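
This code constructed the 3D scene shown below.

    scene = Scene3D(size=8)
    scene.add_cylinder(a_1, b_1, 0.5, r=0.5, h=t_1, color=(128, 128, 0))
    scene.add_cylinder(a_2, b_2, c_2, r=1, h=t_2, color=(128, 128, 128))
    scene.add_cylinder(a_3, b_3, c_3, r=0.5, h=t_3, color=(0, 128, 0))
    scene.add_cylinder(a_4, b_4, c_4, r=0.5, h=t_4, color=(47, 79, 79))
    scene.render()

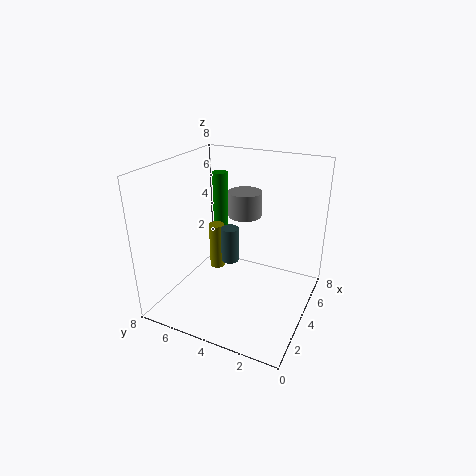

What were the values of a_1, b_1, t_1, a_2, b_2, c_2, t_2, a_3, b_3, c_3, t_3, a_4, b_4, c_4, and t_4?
a_1 = 6; b_1 = 6.5; t_1 = 3; a_2 = 6; b_2 = 4.5; c_2 = 4.5; t_2 = 1.5; a_3 = 7.5; b_3 = 7; c_3 = 2.5; t_3 = 4; a_4 = 4; b_4 = 4.5; c_4 = 2.5; t_4 = 2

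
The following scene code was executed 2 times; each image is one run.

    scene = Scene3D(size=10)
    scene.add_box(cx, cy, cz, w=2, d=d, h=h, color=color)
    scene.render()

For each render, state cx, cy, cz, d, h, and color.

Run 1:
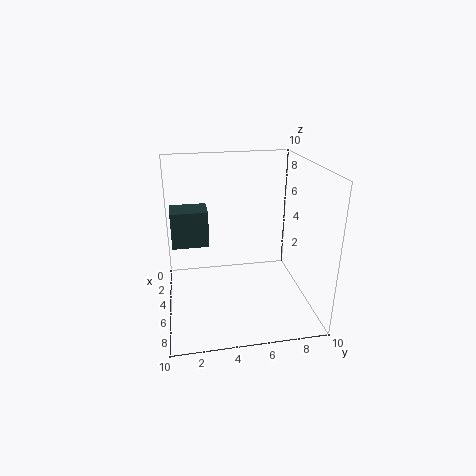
cx = 3
cy = 0.5
cz = 4.5
d = 2.5
h = 2.5
color = 'darkslategray'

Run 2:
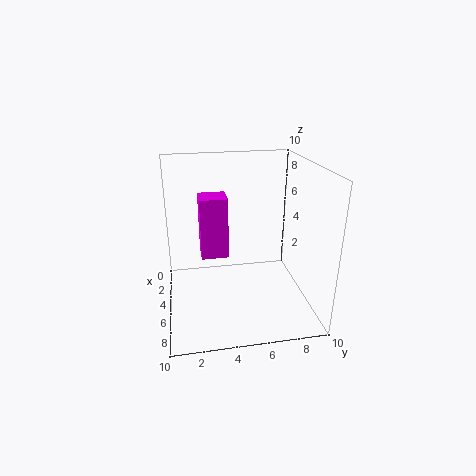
cx = 2
cy = 2.5
cz = 3
d = 2
h = 4.5
color = 'magenta'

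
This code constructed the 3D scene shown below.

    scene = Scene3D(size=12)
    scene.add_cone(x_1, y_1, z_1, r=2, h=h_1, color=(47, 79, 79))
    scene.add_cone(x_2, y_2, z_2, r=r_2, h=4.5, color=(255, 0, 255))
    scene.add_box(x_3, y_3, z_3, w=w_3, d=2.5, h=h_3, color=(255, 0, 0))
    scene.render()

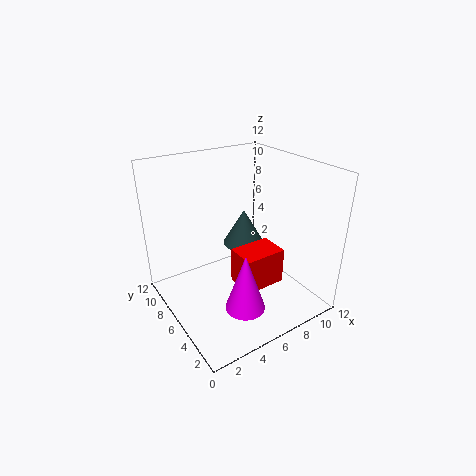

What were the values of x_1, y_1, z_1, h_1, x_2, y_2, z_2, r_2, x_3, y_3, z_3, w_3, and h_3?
x_1 = 9, y_1 = 9.5, z_1 = 3, h_1 = 3.5, x_2 = 4, y_2 = 2, z_2 = 2.5, r_2 = 1.5, x_3 = 5, y_3 = 3, z_3 = 2.5, w_3 = 3.5, h_3 = 3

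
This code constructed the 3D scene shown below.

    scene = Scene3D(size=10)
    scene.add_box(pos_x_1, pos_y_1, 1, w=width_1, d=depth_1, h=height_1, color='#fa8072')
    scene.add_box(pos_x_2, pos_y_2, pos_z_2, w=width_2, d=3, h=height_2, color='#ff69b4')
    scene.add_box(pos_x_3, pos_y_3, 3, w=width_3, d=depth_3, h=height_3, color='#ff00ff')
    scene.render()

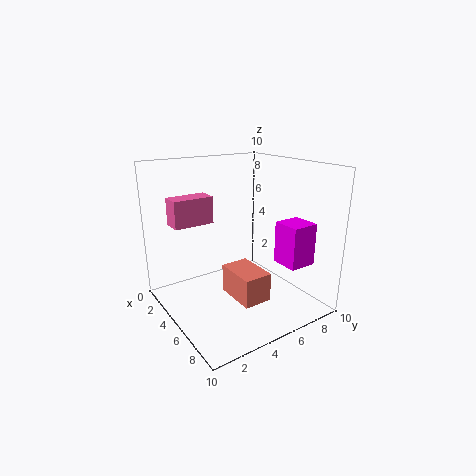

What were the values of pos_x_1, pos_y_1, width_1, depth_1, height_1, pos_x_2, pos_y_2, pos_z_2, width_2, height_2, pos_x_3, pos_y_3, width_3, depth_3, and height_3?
pos_x_1 = 4.5
pos_y_1 = 4
width_1 = 3
depth_1 = 2
height_1 = 2
pos_x_2 = 1
pos_y_2 = 1.5
pos_z_2 = 5.5
width_2 = 1.5
height_2 = 2
pos_x_3 = 6
pos_y_3 = 7.5
width_3 = 2
depth_3 = 2
height_3 = 3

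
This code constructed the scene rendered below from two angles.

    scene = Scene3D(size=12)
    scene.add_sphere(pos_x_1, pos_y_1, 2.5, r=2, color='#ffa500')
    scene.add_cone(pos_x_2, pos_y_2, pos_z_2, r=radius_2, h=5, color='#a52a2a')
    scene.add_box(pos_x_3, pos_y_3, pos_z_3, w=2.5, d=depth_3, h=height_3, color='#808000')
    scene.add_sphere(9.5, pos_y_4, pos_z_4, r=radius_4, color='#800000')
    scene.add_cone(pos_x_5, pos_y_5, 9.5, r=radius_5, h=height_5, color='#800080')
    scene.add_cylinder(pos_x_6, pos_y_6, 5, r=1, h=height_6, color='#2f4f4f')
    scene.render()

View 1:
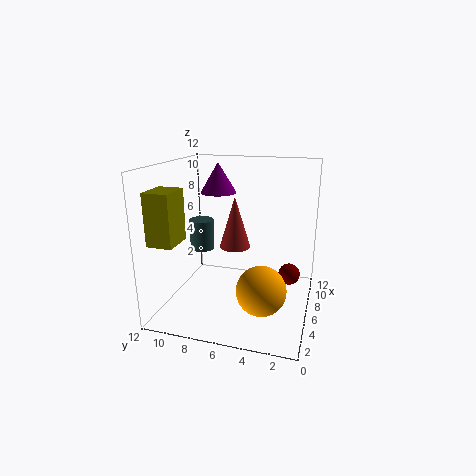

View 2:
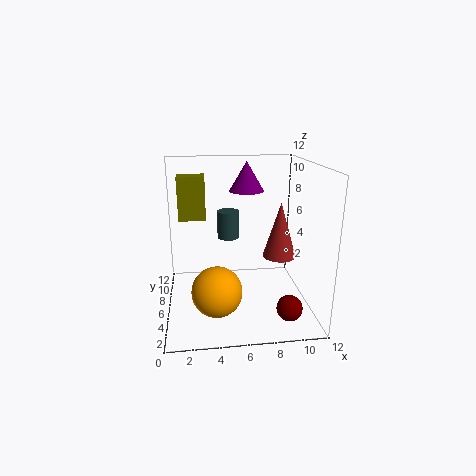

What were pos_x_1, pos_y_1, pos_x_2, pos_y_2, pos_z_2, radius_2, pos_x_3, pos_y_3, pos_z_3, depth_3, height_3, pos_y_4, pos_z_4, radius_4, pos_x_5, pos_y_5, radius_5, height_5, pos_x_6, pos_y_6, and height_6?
pos_x_1 = 4; pos_y_1 = 3.5; pos_x_2 = 10; pos_y_2 = 7.5; pos_z_2 = 3.5; radius_2 = 1.5; pos_x_3 = 1; pos_y_3 = 9.5; pos_z_3 = 6.5; depth_3 = 2; height_3 = 4; pos_y_4 = 2; pos_z_4 = 1.5; radius_4 = 1; pos_x_5 = 7; pos_y_5 = 8; radius_5 = 1.5; height_5 = 2.5; pos_x_6 = 5.5; pos_y_6 = 9; height_6 = 2.5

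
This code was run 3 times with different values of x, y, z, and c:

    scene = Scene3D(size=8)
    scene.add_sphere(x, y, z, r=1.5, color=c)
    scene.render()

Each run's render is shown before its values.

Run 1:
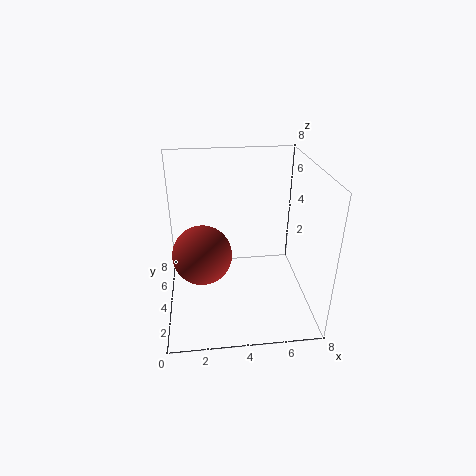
x = 2; y = 2.5; z = 4; c = 'brown'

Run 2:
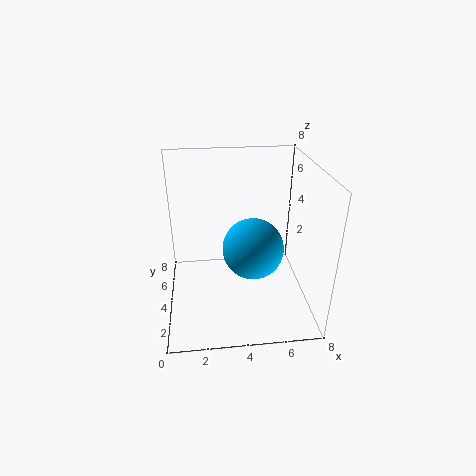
x = 4.5; y = 2; z = 4.5; c = 'deepskyblue'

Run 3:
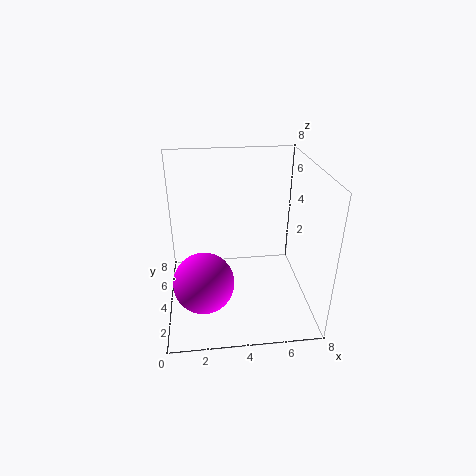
x = 2; y = 1.5; z = 3; c = 'magenta'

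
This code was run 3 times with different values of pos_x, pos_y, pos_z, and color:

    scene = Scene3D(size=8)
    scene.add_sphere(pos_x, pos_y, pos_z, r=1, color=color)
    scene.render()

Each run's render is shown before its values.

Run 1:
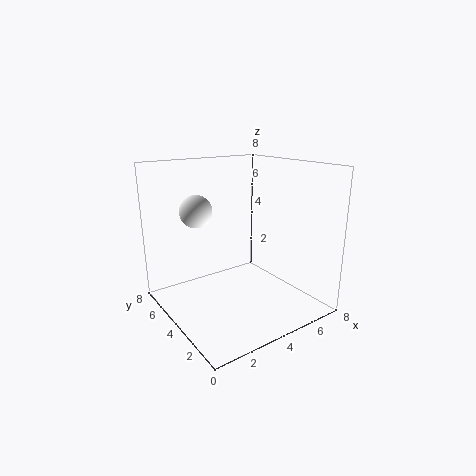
pos_x = 3
pos_y = 7
pos_z = 5
color = 'white'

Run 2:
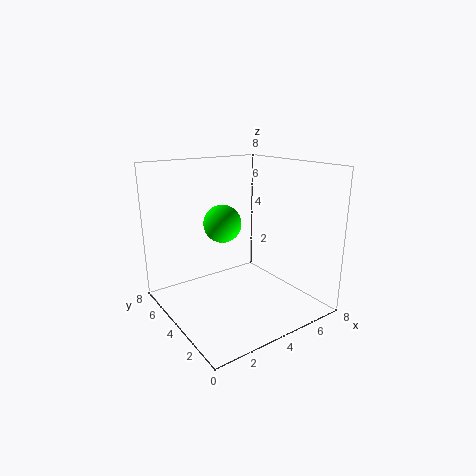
pos_x = 3
pos_y = 4
pos_z = 5
color = 'lime'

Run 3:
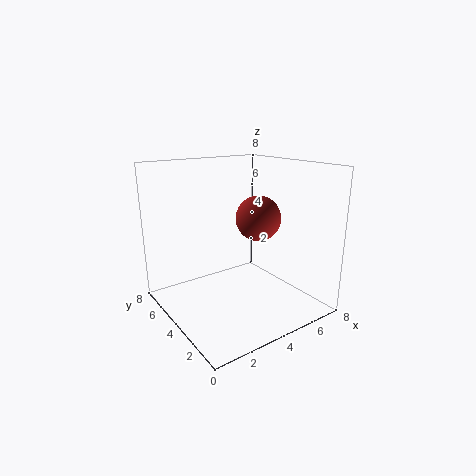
pos_x = 3
pos_y = 1
pos_z = 6
color = 'brown'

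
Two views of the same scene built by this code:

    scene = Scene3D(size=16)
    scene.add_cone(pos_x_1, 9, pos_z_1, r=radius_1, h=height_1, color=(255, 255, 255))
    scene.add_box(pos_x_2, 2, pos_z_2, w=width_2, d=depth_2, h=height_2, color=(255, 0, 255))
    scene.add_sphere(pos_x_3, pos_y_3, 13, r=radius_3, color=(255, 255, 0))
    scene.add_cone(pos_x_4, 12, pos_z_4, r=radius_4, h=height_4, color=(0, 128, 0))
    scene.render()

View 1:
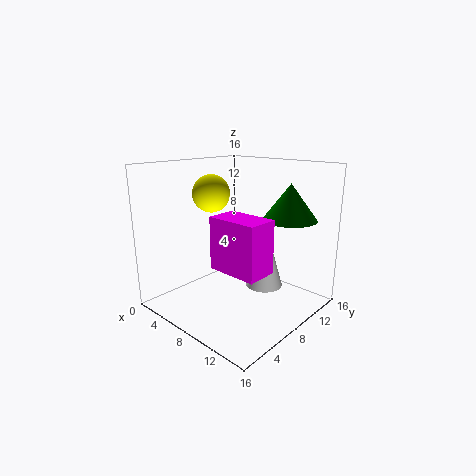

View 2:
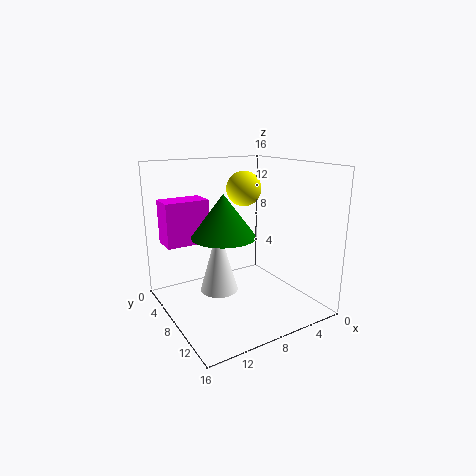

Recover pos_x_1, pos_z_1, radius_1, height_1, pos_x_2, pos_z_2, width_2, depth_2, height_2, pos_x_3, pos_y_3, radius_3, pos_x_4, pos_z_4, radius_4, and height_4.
pos_x_1 = 11, pos_z_1 = 3, radius_1 = 2, height_1 = 7, pos_x_2 = 10, pos_z_2 = 7, width_2 = 5, depth_2 = 3, height_2 = 5, pos_x_3 = 6, pos_y_3 = 6, radius_3 = 2, pos_x_4 = 12, pos_z_4 = 10, radius_4 = 3, height_4 = 4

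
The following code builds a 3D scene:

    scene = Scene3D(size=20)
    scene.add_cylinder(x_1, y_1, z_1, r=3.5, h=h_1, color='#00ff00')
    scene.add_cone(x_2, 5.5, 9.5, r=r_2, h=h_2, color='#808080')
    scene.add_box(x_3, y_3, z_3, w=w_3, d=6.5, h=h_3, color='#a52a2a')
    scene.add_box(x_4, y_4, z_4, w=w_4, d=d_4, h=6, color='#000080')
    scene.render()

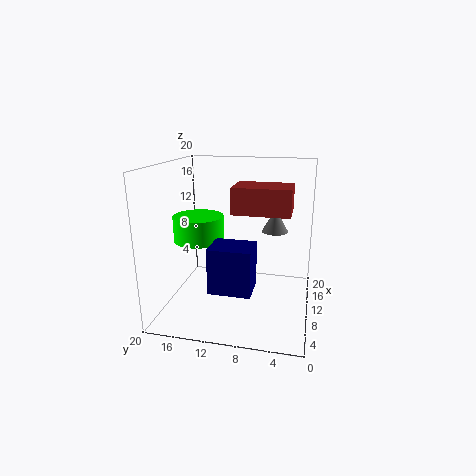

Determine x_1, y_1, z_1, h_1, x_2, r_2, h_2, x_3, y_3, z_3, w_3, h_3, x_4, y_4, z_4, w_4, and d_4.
x_1 = 9.5, y_1 = 15.5, z_1 = 9.5, h_1 = 3.5, x_2 = 15.5, r_2 = 2, h_2 = 3.5, x_3 = 2, y_3 = 2.5, z_3 = 15.5, w_3 = 4.5, h_3 = 3, x_4 = 3.5, y_4 = 7, z_4 = 4.5, w_4 = 4.5, d_4 = 5.5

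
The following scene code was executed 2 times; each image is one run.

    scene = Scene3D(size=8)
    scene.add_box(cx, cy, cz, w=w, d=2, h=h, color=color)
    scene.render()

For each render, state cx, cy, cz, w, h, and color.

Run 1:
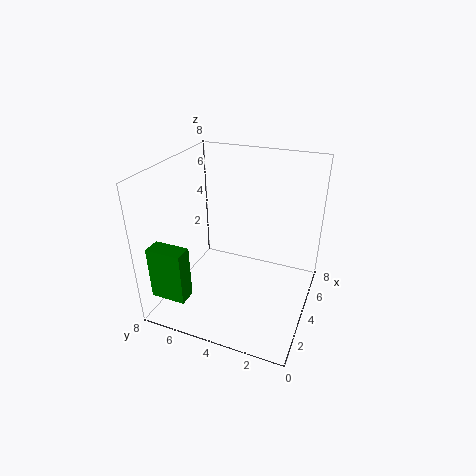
cx = 1, cy = 6, cz = 1, w = 1, h = 3, color = 'green'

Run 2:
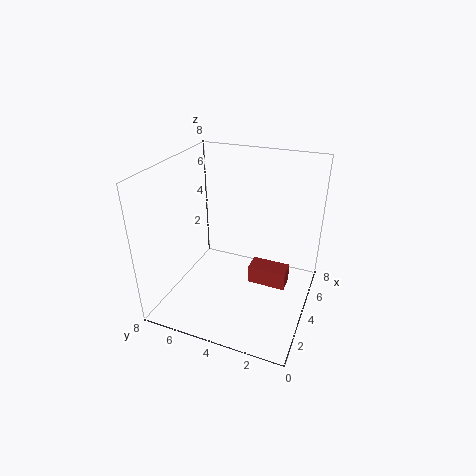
cx = 3, cy = 1, cz = 2, w = 1, h = 1, color = 'brown'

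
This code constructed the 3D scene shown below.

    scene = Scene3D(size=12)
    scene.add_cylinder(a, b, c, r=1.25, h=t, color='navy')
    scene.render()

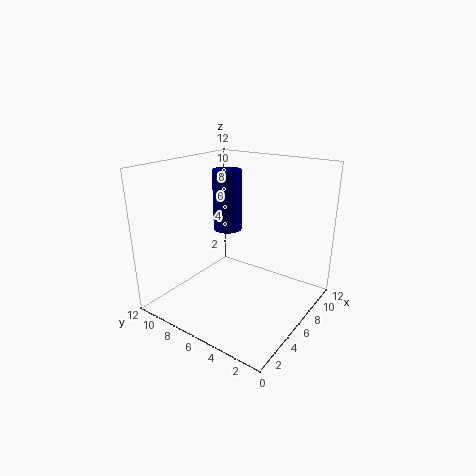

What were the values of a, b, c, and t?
a = 7.25, b = 8, c = 6, t = 5.25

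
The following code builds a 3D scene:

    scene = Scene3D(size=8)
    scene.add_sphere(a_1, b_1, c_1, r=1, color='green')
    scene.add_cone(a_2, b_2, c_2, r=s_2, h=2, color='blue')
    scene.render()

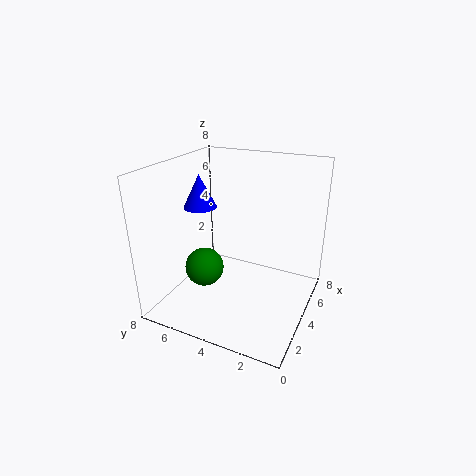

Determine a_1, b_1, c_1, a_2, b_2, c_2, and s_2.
a_1 = 2
b_1 = 5
c_1 = 3
a_2 = 5
b_2 = 7
c_2 = 5
s_2 = 1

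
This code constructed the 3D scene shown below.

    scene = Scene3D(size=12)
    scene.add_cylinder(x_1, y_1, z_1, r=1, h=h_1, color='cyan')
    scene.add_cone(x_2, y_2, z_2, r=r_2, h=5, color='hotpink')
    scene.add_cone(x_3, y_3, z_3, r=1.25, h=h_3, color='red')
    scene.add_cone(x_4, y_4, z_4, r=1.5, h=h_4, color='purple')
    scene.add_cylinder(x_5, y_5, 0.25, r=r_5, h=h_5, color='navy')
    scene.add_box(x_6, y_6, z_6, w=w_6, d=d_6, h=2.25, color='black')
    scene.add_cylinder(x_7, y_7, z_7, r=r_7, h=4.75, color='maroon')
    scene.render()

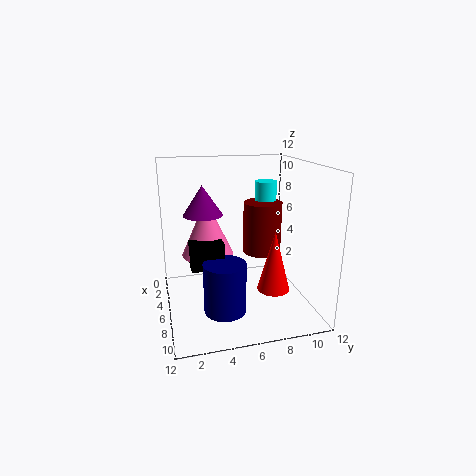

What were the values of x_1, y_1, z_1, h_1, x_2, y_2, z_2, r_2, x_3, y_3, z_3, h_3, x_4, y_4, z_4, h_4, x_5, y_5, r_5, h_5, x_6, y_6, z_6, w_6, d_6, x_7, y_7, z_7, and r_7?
x_1 = 2.75; y_1 = 9.5; z_1 = 5.75; h_1 = 4.25; x_2 = 4; y_2 = 3.75; z_2 = 4; r_2 = 2.25; x_3 = 9.25; y_3 = 8; z_3 = 2.75; h_3 = 4.75; x_4 = 7; y_4 = 3; z_4 = 8.5; h_4 = 2.25; x_5 = 7.5; y_5 = 4.5; r_5 = 1.75; h_5 = 4.25; x_6 = 4.75; y_6 = 2; z_6 = 3.5; w_6 = 1.75; d_6 = 2.75; x_7 = 3.5; y_7 = 9; z_7 = 3.5; r_7 = 1.75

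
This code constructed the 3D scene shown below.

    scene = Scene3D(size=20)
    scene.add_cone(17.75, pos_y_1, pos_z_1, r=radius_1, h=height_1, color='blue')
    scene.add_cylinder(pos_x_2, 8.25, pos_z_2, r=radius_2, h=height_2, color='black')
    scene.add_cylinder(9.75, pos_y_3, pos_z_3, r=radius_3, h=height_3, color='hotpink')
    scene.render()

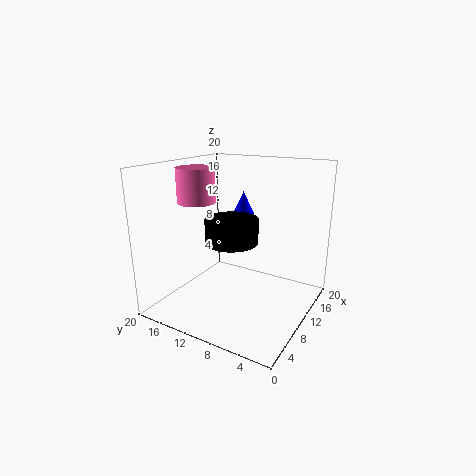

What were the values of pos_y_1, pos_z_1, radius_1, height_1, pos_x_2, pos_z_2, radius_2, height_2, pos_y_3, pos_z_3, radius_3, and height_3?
pos_y_1 = 13.5; pos_z_1 = 11; radius_1 = 1.75; height_1 = 3.75; pos_x_2 = 5.5; pos_z_2 = 11.25; radius_2 = 3.25; height_2 = 3; pos_y_3 = 16.75; pos_z_3 = 14.25; radius_3 = 2.75; height_3 = 5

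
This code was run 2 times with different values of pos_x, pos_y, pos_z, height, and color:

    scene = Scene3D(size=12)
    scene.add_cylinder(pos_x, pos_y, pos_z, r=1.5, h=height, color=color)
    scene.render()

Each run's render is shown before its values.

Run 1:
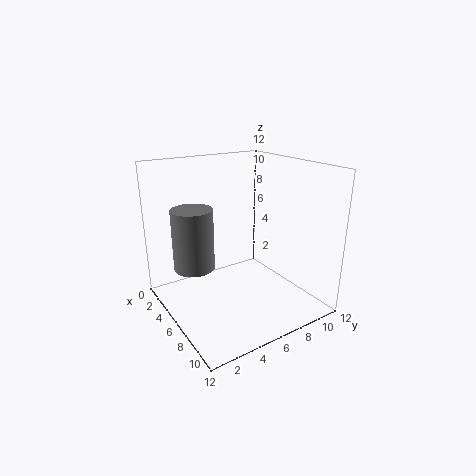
pos_x = 7, pos_y = 1.5, pos_z = 5, height = 4.5, color = 'gray'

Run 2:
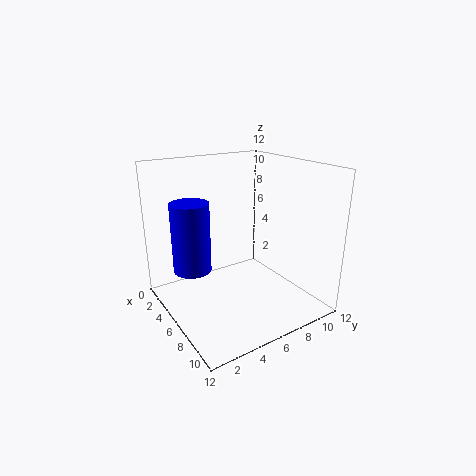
pos_x = 5.5, pos_y = 2, pos_z = 4, height = 5.5, color = 'blue'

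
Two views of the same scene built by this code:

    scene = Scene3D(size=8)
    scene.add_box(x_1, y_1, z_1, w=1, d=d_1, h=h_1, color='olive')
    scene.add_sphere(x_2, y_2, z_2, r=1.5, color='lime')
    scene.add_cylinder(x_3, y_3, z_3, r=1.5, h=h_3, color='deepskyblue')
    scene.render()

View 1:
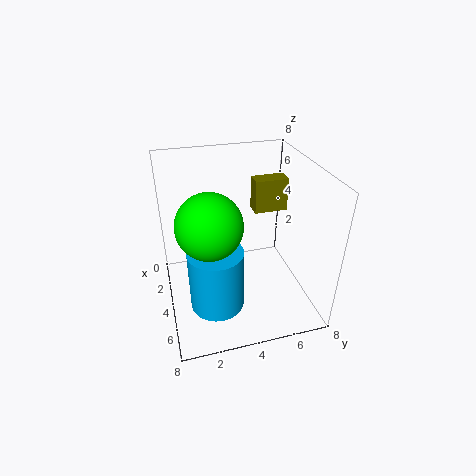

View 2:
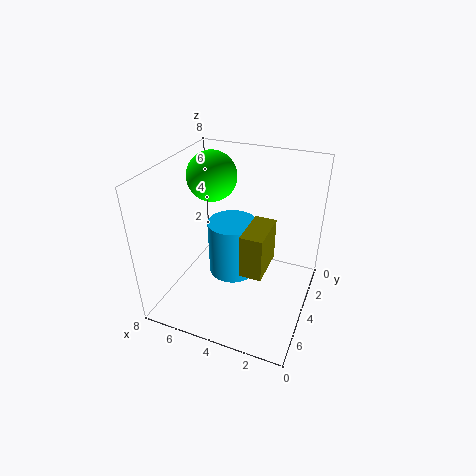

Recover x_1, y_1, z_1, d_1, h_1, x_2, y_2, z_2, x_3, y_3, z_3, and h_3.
x_1 = 1.5, y_1 = 5.5, z_1 = 4.5, d_1 = 2, h_1 = 2, x_2 = 6.5, y_2 = 2, z_2 = 6.5, x_3 = 5, y_3 = 2.5, z_3 = 0.5, h_3 = 3.5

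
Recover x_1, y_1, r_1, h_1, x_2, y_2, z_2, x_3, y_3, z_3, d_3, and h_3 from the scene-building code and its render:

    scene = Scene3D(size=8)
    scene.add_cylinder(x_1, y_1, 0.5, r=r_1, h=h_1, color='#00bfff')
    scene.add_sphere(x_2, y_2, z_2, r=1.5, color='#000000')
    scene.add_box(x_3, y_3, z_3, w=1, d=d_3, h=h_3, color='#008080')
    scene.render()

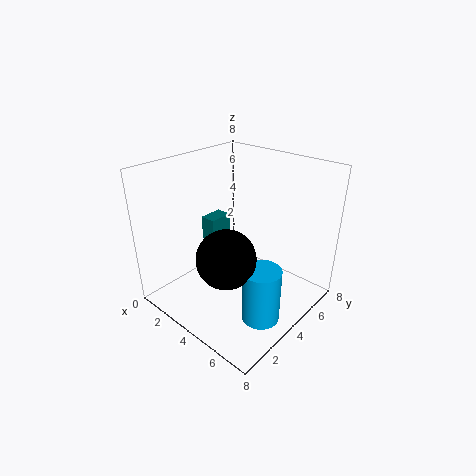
x_1 = 6.5, y_1 = 3, r_1 = 1, h_1 = 3, x_2 = 5, y_2 = 2, z_2 = 4, x_3 = 0.5, y_3 = 4.5, z_3 = 2.5, d_3 = 1.5, h_3 = 1.5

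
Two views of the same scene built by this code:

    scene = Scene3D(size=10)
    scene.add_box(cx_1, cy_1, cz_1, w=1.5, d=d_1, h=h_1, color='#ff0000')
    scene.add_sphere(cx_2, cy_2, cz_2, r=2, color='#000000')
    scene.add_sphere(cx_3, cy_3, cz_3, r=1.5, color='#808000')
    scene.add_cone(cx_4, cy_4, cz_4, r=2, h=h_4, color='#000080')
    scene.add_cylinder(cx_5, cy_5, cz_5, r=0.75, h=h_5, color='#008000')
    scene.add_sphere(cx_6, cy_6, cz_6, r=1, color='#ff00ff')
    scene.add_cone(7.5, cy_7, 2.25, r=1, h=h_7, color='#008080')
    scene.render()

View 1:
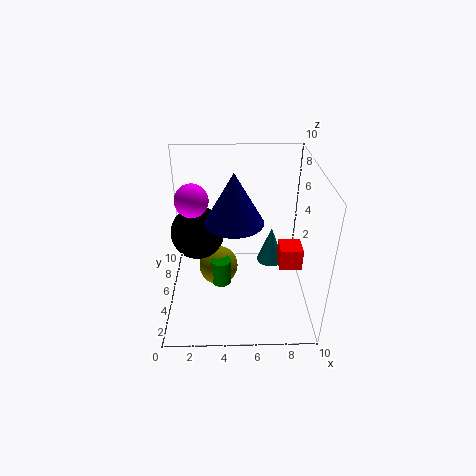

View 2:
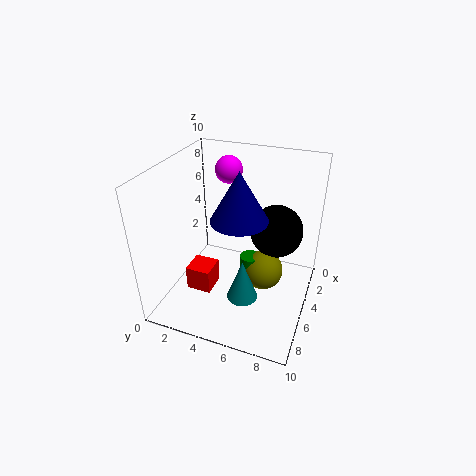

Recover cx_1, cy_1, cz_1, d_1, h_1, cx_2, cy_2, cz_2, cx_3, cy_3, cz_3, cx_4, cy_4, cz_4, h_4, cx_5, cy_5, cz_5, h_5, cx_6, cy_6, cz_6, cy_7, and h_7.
cx_1 = 7.75; cy_1 = 3.25; cz_1 = 3.5; d_1 = 1.5; h_1 = 1.5; cx_2 = 2; cy_2 = 7; cz_2 = 4.25; cx_3 = 3.5; cy_3 = 6.5; cz_3 = 1.5; cx_4 = 4.75; cy_4 = 5; cz_4 = 6.25; h_4 = 3.5; cx_5 = 3.75; cy_5 = 5.5; cz_5 = 0.75; h_5 = 2; cx_6 = 2.25; cy_6 = 3.25; cz_6 = 8.75; cy_7 = 6.25; h_7 = 2.75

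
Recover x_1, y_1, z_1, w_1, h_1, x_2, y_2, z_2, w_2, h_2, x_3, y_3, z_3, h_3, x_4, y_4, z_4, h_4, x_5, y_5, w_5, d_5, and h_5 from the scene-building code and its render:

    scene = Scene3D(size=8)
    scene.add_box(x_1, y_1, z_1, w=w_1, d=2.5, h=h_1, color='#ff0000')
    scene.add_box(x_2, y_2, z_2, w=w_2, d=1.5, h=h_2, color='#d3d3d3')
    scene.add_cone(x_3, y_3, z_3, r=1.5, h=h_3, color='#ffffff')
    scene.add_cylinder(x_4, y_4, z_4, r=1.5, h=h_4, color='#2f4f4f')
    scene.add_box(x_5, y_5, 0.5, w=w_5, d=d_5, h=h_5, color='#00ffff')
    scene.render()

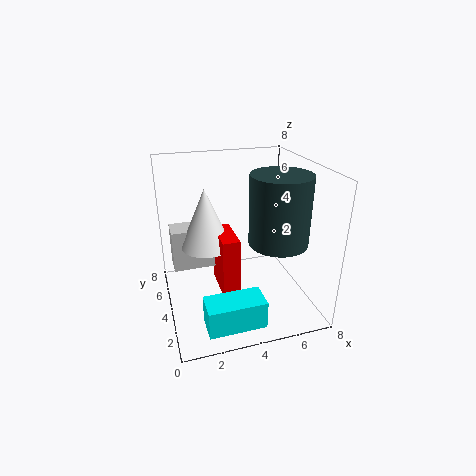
x_1 = 3; y_1 = 3.5; z_1 = 0.5; w_1 = 1; h_1 = 3.5; x_2 = 0.5; y_2 = 5.5; z_2 = 1.5; w_2 = 3; h_2 = 2.5; x_3 = 2.5; y_3 = 5.5; z_3 = 3; h_3 = 3.5; x_4 = 5.5; y_4 = 2; z_4 = 4.5; h_4 = 3.5; x_5 = 1.5; y_5 = 0.5; w_5 = 3; d_5 = 1.5; h_5 = 1.5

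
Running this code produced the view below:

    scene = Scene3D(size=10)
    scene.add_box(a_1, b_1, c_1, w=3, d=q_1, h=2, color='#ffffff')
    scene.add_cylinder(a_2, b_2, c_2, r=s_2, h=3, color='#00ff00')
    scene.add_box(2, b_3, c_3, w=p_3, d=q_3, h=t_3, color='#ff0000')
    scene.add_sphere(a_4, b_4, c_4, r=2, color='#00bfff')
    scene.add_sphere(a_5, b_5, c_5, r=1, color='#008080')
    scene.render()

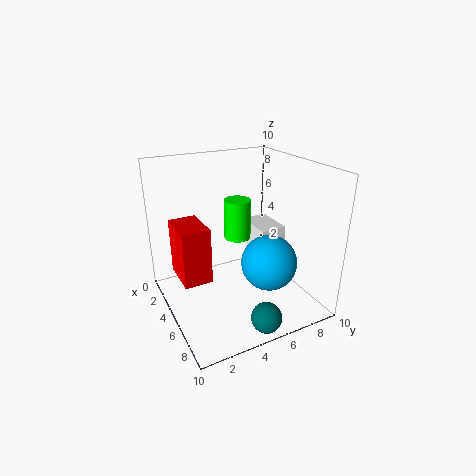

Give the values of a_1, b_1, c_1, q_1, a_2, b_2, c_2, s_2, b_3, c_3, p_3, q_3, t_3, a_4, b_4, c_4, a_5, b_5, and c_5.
a_1 = 2; b_1 = 7; c_1 = 3; q_1 = 2; a_2 = 3; b_2 = 6; c_2 = 4; s_2 = 1; b_3 = 1; c_3 = 2; p_3 = 3; q_3 = 2; t_3 = 4; a_4 = 6; b_4 = 7; c_4 = 3; a_5 = 9; b_5 = 5; c_5 = 1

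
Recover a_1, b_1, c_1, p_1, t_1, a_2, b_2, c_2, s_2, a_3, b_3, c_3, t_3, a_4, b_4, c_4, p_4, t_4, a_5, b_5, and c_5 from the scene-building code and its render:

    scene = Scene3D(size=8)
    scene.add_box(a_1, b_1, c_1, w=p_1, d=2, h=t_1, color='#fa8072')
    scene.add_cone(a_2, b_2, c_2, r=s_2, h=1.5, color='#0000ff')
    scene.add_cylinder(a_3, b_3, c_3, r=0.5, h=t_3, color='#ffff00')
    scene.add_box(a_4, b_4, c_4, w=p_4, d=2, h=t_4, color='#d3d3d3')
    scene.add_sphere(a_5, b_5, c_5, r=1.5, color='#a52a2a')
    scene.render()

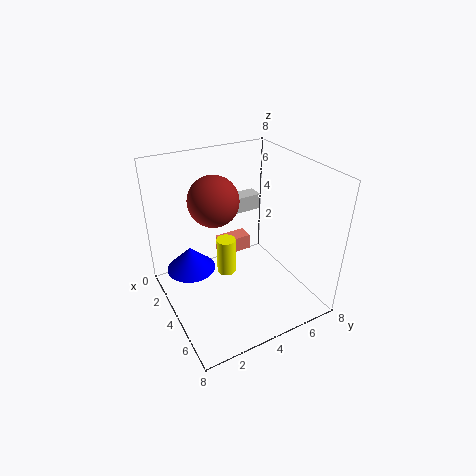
a_1 = 1; b_1 = 4; c_1 = 1.5; p_1 = 1; t_1 = 1; a_2 = 1.5; b_2 = 2; c_2 = 1; s_2 = 1.5; a_3 = 4.5; b_3 = 3; c_3 = 2.5; t_3 = 2; a_4 = 0.5; b_4 = 5; c_4 = 4; p_4 = 1; t_4 = 1; a_5 = 2; b_5 = 3.5; c_5 = 5.5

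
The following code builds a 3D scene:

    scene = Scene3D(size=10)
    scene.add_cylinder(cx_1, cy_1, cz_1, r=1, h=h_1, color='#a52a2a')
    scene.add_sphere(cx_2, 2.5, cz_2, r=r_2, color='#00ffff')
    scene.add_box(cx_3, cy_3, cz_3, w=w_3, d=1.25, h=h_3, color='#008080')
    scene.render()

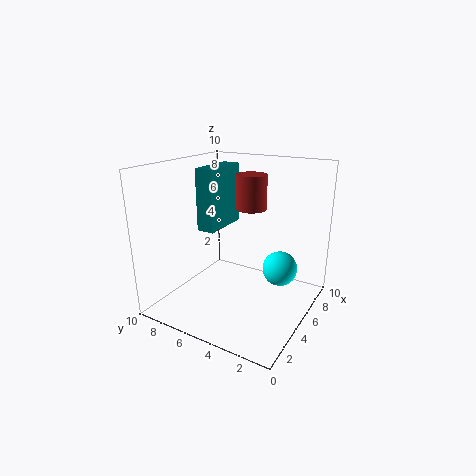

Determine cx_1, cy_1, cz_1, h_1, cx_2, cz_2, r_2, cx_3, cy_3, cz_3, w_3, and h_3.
cx_1 = 5
cy_1 = 4
cz_1 = 7.25
h_1 = 2.25
cx_2 = 6.75
cz_2 = 2.5
r_2 = 1.25
cx_3 = 3.75
cy_3 = 6.25
cz_3 = 5.5
w_3 = 3.5
h_3 = 4.25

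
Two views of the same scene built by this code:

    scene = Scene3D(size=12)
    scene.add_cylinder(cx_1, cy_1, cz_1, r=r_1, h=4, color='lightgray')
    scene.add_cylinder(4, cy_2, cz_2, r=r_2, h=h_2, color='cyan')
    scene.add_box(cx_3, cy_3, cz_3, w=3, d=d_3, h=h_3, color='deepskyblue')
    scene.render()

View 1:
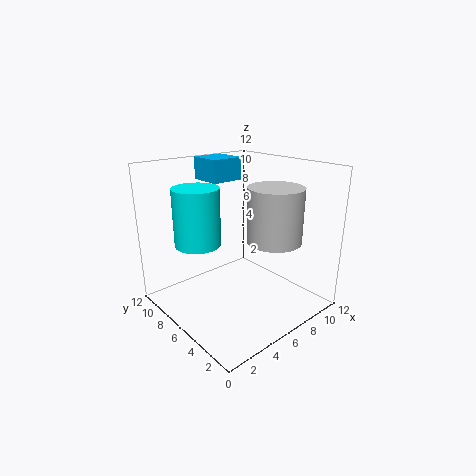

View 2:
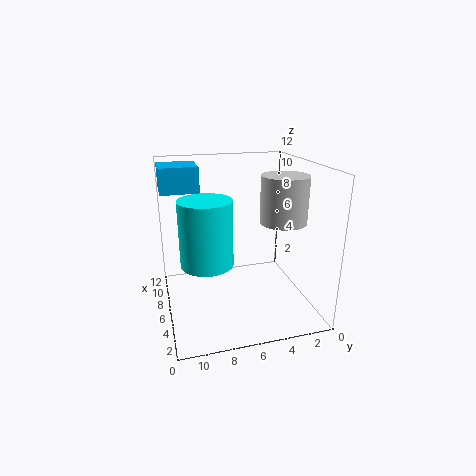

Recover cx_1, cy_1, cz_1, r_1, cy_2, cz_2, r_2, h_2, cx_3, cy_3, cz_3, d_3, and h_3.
cx_1 = 6; cy_1 = 2; cz_1 = 7; r_1 = 2; cy_2 = 9; cz_2 = 5; r_2 = 2; h_2 = 5; cx_3 = 6; cy_3 = 9; cz_3 = 10; d_3 = 3; h_3 = 2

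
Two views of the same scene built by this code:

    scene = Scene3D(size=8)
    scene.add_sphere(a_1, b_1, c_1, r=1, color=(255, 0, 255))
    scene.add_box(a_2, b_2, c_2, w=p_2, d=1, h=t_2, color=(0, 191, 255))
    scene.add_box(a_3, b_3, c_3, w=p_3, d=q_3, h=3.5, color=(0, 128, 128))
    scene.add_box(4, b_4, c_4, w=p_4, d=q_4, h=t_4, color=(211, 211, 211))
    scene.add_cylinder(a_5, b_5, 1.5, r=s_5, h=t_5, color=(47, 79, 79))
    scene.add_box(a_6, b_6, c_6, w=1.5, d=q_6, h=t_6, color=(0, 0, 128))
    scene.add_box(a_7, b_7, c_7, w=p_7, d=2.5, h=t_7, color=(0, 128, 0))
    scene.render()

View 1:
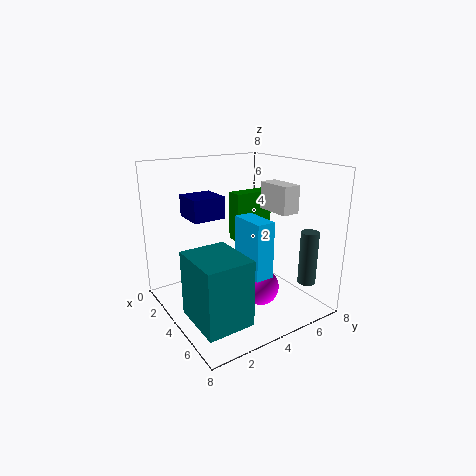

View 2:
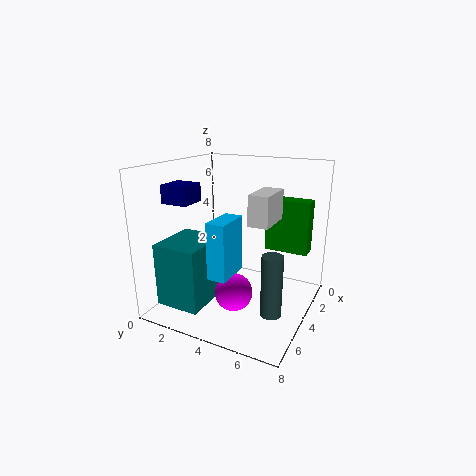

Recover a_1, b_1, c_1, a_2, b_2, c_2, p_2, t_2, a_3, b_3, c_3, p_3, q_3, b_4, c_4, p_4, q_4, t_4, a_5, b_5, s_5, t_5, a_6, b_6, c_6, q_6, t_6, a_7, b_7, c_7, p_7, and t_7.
a_1 = 5.5
b_1 = 4.5
c_1 = 1.5
a_2 = 4.5
b_2 = 3.5
c_2 = 2.5
p_2 = 2
t_2 = 3
a_3 = 4
b_3 = 0.5
c_3 = 0.5
p_3 = 3
q_3 = 2.5
b_4 = 5.5
c_4 = 5.5
p_4 = 2
q_4 = 1
t_4 = 1.5
a_5 = 6.5
b_5 = 7
s_5 = 0.5
t_5 = 3
a_6 = 4.5
b_6 = 0.5
c_6 = 6
q_6 = 1.5
t_6 = 1
a_7 = 1.5
b_7 = 5
c_7 = 3
p_7 = 1
t_7 = 3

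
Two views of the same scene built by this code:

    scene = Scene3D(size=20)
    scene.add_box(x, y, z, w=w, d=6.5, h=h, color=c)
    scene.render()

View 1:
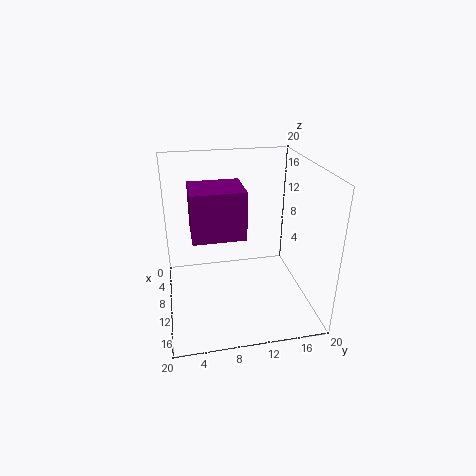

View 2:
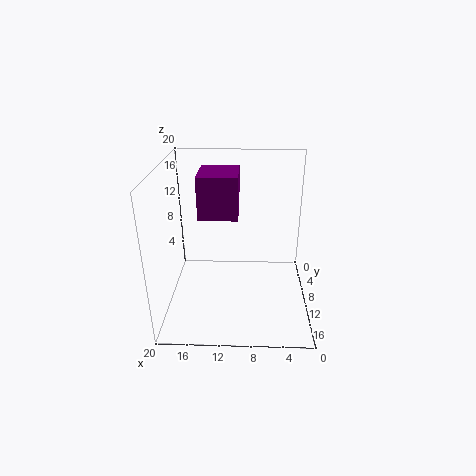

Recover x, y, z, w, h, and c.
x = 10
y = 3.5
z = 12.5
w = 5.5
h = 6
c = 'purple'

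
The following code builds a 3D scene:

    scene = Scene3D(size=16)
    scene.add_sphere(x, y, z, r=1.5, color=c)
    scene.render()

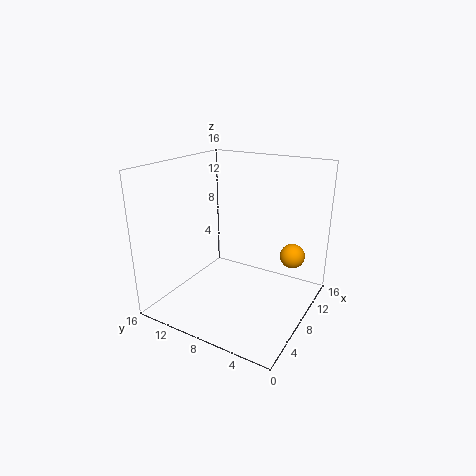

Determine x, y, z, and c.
x = 13.5
y = 3.5
z = 4.5
c = 'orange'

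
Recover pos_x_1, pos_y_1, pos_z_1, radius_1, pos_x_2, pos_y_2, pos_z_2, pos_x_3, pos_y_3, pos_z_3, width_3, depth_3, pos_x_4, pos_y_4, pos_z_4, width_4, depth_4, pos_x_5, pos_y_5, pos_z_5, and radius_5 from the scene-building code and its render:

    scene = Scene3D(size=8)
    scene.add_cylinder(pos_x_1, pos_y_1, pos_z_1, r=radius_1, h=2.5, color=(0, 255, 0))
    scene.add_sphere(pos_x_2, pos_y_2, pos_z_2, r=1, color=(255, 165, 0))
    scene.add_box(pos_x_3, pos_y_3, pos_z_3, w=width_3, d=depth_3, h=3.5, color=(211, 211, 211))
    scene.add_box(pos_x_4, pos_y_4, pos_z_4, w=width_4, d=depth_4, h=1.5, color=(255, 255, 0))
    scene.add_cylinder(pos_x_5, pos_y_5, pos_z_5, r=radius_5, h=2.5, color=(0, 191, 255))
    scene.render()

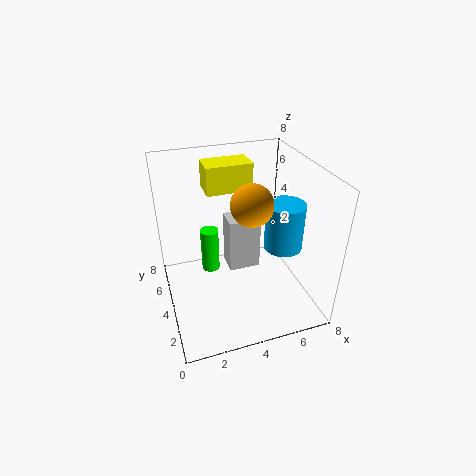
pos_x_1 = 2.5, pos_y_1 = 4.5, pos_z_1 = 2, radius_1 = 0.5, pos_x_2 = 4, pos_y_2 = 2, pos_z_2 = 7, pos_x_3 = 4, pos_y_3 = 5.5, pos_z_3 = 0.5, width_3 = 2, depth_3 = 1.5, pos_x_4 = 2.5, pos_y_4 = 4.5, pos_z_4 = 6.5, width_4 = 2.5, depth_4 = 1.5, pos_x_5 = 6, pos_y_5 = 2.5, pos_z_5 = 4, radius_5 = 1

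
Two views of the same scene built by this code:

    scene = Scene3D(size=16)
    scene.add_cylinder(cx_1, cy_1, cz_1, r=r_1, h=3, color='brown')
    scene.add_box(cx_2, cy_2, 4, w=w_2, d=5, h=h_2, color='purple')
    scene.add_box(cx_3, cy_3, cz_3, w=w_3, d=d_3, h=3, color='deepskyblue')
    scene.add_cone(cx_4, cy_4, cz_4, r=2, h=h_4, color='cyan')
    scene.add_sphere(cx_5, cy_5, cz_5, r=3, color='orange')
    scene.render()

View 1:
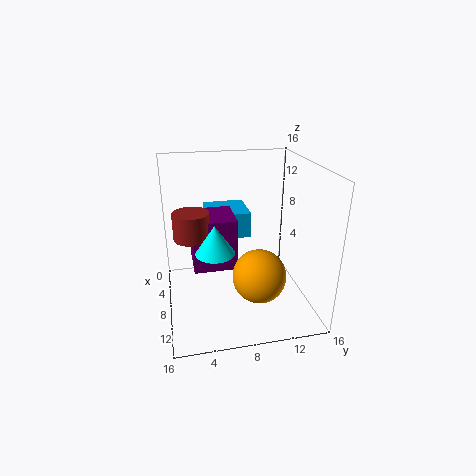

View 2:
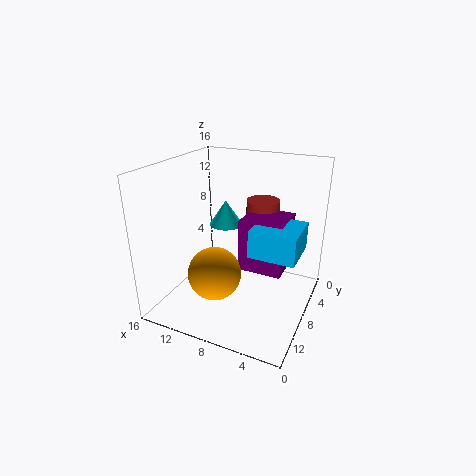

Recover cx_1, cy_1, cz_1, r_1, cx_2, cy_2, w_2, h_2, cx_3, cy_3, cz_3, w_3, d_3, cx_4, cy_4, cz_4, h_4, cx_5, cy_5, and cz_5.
cx_1 = 7; cy_1 = 3; cz_1 = 8; r_1 = 2; cx_2 = 3; cy_2 = 3; w_2 = 5; h_2 = 6; cx_3 = 1; cy_3 = 5; cz_3 = 7; w_3 = 5; d_3 = 5; cx_4 = 11; cy_4 = 5; cz_4 = 8; h_4 = 3; cx_5 = 10; cy_5 = 10; cz_5 = 4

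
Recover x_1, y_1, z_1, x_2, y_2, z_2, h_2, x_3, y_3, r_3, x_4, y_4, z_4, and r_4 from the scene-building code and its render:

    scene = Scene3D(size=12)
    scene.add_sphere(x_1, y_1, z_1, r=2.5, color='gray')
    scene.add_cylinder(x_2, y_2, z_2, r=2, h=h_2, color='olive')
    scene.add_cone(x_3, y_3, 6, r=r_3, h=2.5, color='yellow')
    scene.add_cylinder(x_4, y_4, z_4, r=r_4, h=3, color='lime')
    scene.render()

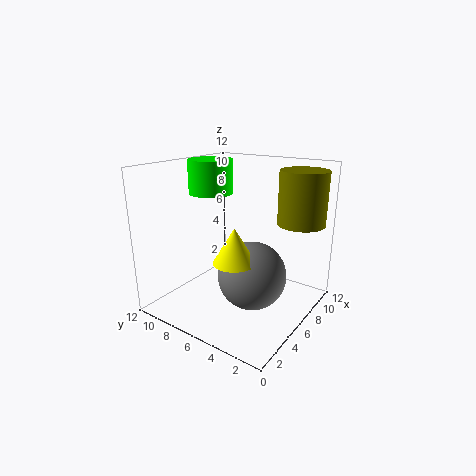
x_1 = 3.5
y_1 = 3
z_1 = 4.5
x_2 = 9.5
y_2 = 2
z_2 = 7
h_2 = 4.5
x_3 = 2
y_3 = 3.5
r_3 = 1.5
x_4 = 7.5
y_4 = 10
z_4 = 9
r_4 = 2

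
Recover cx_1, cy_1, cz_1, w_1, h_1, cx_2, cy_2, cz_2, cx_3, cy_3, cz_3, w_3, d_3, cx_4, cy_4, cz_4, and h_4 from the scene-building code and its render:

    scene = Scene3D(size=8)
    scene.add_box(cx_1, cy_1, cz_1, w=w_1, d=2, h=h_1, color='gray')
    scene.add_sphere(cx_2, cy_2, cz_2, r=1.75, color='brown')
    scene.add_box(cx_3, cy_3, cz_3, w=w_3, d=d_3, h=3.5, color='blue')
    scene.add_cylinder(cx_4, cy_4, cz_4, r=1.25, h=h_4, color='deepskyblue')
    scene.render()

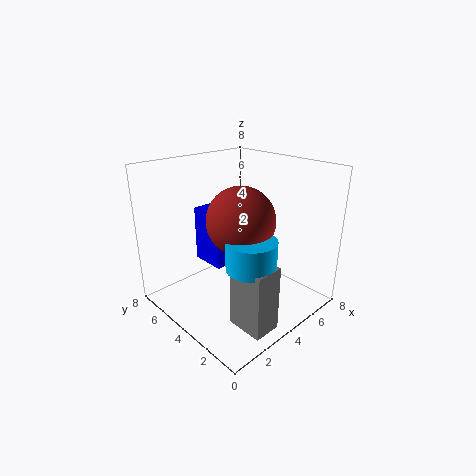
cx_1 = 2; cy_1 = 0.5; cz_1 = 0.25; w_1 = 1.5; h_1 = 3.5; cx_2 = 3.25; cy_2 = 3; cz_2 = 5.5; cx_3 = 4; cy_3 = 5.75; cz_3 = 1.25; w_3 = 2; d_3 = 2.25; cx_4 = 2.75; cy_4 = 1.75; cz_4 = 3.5; h_4 = 1.5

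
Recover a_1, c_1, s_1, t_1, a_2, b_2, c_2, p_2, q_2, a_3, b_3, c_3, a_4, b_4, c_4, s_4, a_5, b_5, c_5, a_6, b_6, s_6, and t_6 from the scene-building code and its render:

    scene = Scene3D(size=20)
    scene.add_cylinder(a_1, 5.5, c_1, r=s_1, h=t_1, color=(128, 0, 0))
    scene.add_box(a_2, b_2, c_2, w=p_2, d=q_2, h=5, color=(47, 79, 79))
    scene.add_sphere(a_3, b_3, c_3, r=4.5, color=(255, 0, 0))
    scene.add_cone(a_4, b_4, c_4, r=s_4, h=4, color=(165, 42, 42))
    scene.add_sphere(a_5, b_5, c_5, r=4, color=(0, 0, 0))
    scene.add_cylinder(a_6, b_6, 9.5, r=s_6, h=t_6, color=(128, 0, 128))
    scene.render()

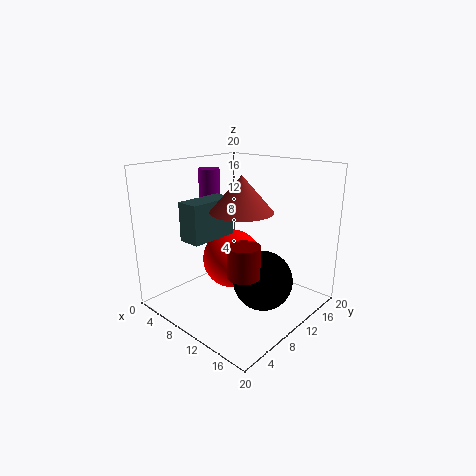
a_1 = 15; c_1 = 7.5; s_1 = 2; t_1 = 4; a_2 = 7; b_2 = 2.5; c_2 = 11; p_2 = 3; q_2 = 6.5; a_3 = 6.5; b_3 = 12.5; c_3 = 5; a_4 = 15.5; b_4 = 4.5; c_4 = 16; s_4 = 3.5; a_5 = 14.5; b_5 = 10; c_5 = 5; a_6 = 4.5; b_6 = 10; s_6 = 1.5; t_6 = 9.5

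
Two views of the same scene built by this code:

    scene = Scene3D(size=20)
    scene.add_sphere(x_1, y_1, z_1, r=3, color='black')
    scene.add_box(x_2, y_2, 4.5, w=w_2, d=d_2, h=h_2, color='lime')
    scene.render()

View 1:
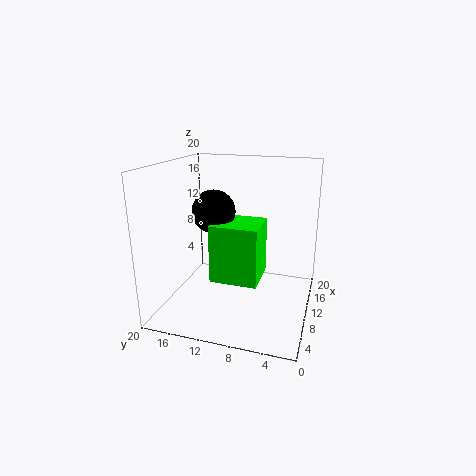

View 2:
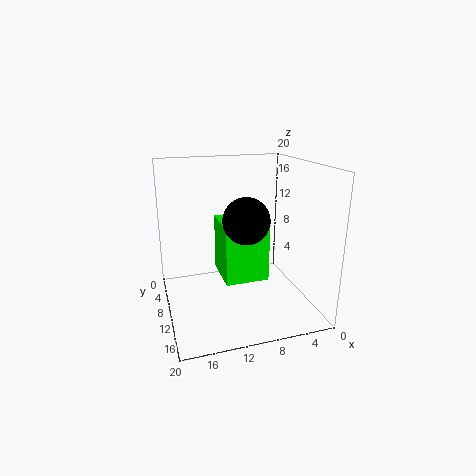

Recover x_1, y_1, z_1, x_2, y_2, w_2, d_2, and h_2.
x_1 = 10; y_1 = 13.5; z_1 = 13.5; x_2 = 6.5; y_2 = 6.5; w_2 = 6; d_2 = 6.5; h_2 = 8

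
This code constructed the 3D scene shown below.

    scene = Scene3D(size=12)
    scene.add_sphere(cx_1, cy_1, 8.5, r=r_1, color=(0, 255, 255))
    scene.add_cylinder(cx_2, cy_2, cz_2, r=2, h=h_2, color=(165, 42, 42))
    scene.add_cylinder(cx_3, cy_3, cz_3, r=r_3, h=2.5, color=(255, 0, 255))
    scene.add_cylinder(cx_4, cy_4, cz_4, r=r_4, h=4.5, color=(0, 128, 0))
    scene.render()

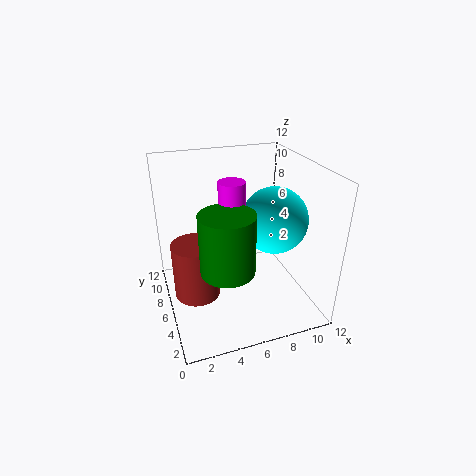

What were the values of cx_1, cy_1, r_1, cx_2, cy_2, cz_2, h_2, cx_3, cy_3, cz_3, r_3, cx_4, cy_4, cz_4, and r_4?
cx_1 = 8; cy_1 = 3.5; r_1 = 2.5; cx_2 = 2.5; cy_2 = 7; cz_2 = 0.5; h_2 = 5; cx_3 = 5; cy_3 = 4.5; cz_3 = 9; r_3 = 1; cx_4 = 4; cy_4 = 2.5; cz_4 = 5.5; r_4 = 2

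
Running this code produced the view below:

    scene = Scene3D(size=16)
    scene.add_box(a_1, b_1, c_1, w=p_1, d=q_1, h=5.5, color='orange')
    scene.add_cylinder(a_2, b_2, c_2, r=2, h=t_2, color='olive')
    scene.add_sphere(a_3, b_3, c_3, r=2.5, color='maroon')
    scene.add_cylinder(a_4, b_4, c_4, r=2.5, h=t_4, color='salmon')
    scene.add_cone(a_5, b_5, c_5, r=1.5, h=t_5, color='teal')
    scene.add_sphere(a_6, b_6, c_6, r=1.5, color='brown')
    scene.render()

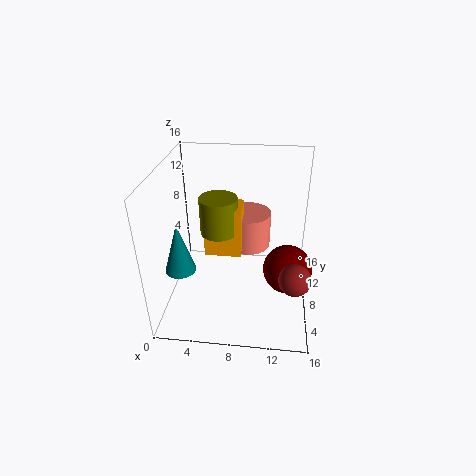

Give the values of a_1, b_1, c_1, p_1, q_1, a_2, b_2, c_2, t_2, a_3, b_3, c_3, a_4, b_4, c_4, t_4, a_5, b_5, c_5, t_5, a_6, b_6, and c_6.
a_1 = 4.5; b_1 = 6.5; c_1 = 6.5; p_1 = 4; q_1 = 3; a_2 = 6; b_2 = 7.5; c_2 = 9; t_2 = 4; a_3 = 13.5; b_3 = 5; c_3 = 6.5; a_4 = 9; b_4 = 9.5; c_4 = 6.5; t_4 = 4; a_5 = 3; b_5 = 2.5; c_5 = 7.5; t_5 = 5; a_6 = 14; b_6 = 1.5; c_6 = 8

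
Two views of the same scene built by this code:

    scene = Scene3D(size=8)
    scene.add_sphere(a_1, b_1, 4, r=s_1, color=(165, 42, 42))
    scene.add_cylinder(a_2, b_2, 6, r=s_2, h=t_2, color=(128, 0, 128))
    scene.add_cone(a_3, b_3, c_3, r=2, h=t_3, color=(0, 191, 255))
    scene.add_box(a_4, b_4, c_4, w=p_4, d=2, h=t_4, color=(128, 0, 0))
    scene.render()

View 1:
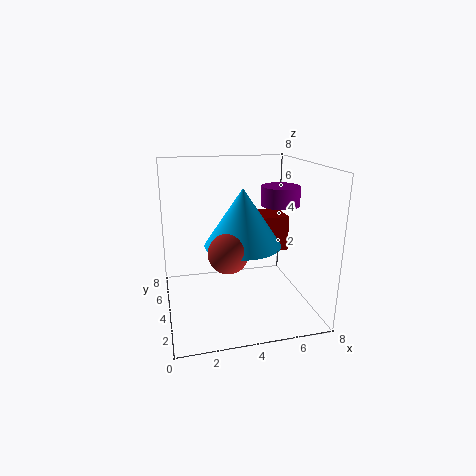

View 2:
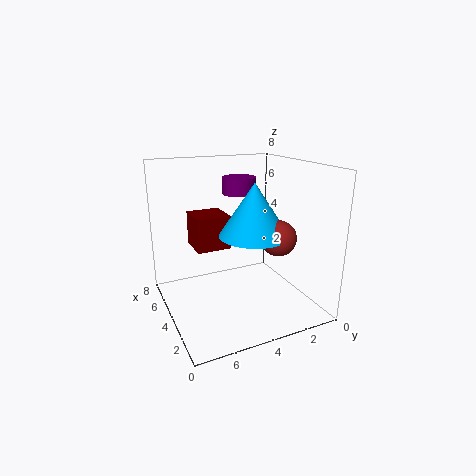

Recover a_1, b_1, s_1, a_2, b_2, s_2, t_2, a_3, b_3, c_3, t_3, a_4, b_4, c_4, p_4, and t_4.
a_1 = 3, b_1 = 2, s_1 = 1, a_2 = 6, b_2 = 3, s_2 = 1, t_2 = 1, a_3 = 4, b_3 = 3, c_3 = 4, t_3 = 3, a_4 = 5, b_4 = 4, c_4 = 3, p_4 = 2, t_4 = 2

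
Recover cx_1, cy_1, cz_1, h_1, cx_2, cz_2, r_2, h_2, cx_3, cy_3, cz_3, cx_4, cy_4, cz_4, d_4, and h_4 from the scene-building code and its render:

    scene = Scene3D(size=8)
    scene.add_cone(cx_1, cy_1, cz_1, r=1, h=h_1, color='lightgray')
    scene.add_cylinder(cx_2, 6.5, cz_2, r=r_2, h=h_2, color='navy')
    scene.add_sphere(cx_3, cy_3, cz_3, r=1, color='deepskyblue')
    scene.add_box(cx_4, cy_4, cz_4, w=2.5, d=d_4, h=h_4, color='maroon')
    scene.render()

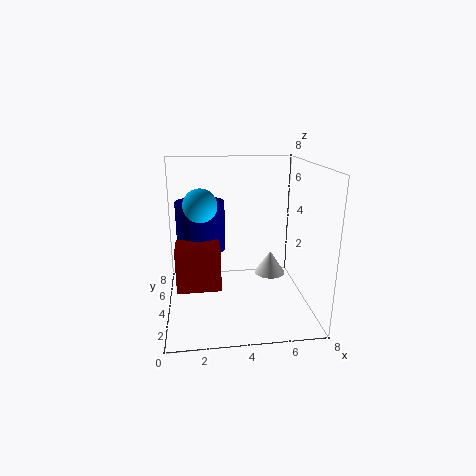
cx_1 = 6.5; cy_1 = 6.5; cz_1 = 0.5; h_1 = 1.5; cx_2 = 2; cz_2 = 2.5; r_2 = 1.5; h_2 = 3; cx_3 = 2; cy_3 = 5.5; cz_3 = 5.5; cx_4 = 0.5; cy_4 = 3.5; cz_4 = 1; d_4 = 2; h_4 = 2.5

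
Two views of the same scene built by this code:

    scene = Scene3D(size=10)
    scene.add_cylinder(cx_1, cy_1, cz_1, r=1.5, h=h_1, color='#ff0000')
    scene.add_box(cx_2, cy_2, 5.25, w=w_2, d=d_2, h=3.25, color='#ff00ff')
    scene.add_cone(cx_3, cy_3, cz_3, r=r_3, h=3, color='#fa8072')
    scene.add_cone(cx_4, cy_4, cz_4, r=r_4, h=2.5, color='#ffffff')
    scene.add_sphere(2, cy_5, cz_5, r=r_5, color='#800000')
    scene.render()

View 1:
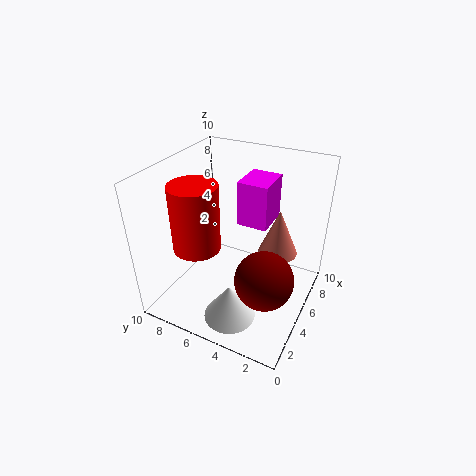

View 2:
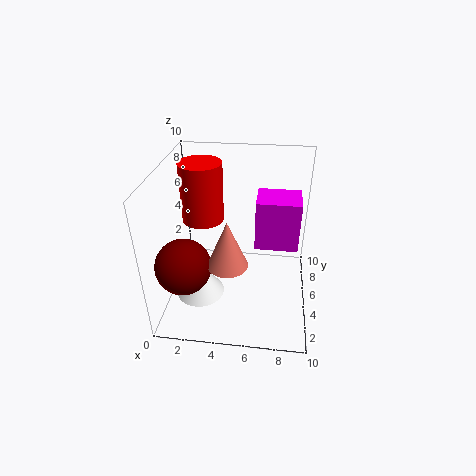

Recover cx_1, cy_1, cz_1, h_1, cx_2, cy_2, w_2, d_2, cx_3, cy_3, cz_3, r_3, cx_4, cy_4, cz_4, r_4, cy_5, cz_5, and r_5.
cx_1 = 2.25; cy_1 = 6.5; cz_1 = 5.5; h_1 = 4.25; cx_2 = 6.25; cy_2 = 3.5; w_2 = 2.75; d_2 = 2.25; cx_3 = 4.75; cy_3 = 2; cz_3 = 5; r_3 = 1.25; cx_4 = 2.25; cy_4 = 4.25; cz_4 = 0.5; r_4 = 1.75; cy_5 = 1.75; cz_5 = 4.75; r_5 = 1.75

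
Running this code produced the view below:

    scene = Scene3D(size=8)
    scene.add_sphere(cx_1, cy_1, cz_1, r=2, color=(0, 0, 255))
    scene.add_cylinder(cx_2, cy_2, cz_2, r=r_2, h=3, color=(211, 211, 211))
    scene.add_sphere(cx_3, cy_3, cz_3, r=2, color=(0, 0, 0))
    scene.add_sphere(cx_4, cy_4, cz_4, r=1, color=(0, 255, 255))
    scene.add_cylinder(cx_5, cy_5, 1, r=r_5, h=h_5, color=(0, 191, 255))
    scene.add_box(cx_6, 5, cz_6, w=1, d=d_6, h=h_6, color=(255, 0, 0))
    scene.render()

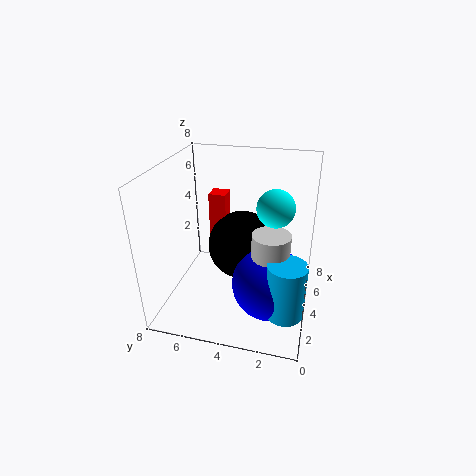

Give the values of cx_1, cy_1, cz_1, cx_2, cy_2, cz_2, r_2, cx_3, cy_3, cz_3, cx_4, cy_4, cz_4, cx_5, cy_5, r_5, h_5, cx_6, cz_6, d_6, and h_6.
cx_1 = 3, cy_1 = 2, cz_1 = 2, cx_2 = 3, cy_2 = 2, cz_2 = 2, r_2 = 1, cx_3 = 5, cy_3 = 4, cz_3 = 3, cx_4 = 4, cy_4 = 2, cz_4 = 6, cx_5 = 2, cy_5 = 1, r_5 = 1, h_5 = 3, cx_6 = 5, cz_6 = 3, d_6 = 1, h_6 = 3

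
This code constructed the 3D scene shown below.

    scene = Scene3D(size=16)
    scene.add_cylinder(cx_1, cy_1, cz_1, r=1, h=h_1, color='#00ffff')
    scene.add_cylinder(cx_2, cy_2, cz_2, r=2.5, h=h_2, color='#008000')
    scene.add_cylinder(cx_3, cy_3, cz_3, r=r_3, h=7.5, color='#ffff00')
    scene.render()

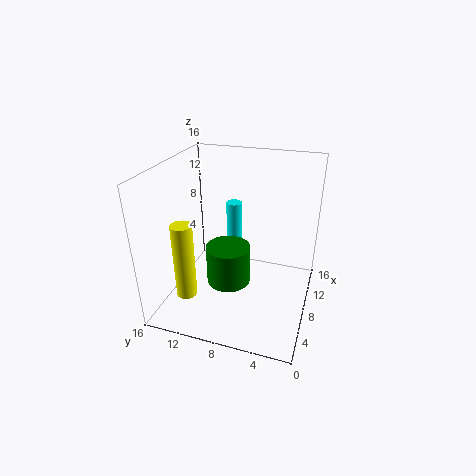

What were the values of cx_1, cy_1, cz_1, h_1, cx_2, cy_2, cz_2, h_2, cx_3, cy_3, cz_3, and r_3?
cx_1 = 14; cy_1 = 10.5; cz_1 = 4; h_1 = 5.5; cx_2 = 7.5; cy_2 = 9; cz_2 = 2.5; h_2 = 4.5; cx_3 = 1; cy_3 = 11; cz_3 = 5; r_3 = 1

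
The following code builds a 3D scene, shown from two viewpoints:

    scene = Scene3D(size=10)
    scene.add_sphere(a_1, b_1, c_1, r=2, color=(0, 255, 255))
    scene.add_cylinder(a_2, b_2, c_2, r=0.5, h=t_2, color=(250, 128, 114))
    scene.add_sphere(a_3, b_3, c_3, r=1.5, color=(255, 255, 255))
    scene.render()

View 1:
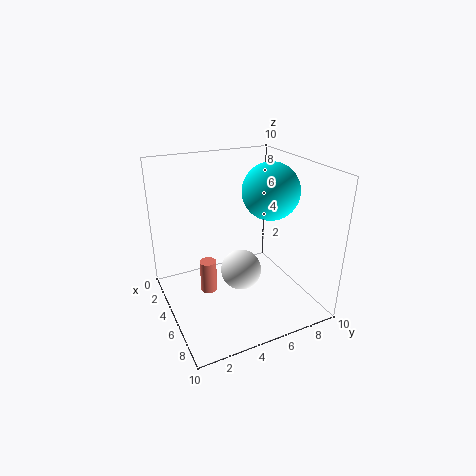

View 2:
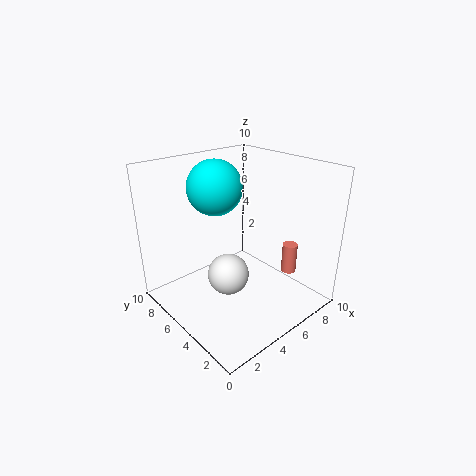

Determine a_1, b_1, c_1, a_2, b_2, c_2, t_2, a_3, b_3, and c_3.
a_1 = 5, b_1 = 7.5, c_1 = 8, a_2 = 7, b_2 = 2, c_2 = 3, t_2 = 2, a_3 = 4.5, b_3 = 5.5, c_3 = 2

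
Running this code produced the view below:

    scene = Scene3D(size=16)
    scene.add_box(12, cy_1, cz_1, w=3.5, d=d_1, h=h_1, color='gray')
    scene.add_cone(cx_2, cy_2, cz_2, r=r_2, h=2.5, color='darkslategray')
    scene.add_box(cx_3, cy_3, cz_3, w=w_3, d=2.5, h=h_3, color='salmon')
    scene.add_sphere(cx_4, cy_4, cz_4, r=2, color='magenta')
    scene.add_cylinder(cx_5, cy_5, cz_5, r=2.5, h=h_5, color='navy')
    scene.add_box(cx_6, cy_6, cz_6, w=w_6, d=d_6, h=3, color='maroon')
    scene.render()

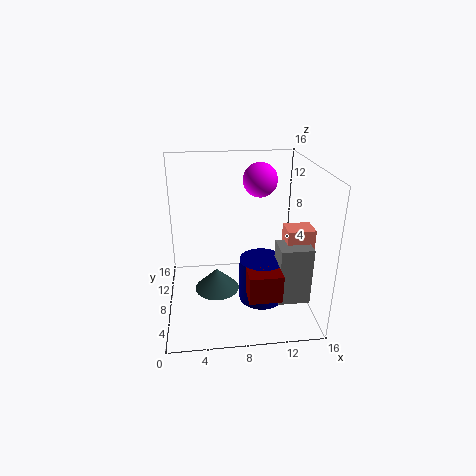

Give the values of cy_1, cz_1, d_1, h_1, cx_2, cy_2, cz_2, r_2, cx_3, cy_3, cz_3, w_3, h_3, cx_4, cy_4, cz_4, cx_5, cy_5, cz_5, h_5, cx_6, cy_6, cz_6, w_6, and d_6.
cy_1 = 4, cz_1 = 1.5, d_1 = 3, h_1 = 6.5, cx_2 = 5.5, cy_2 = 7.5, cz_2 = 2, r_2 = 2.5, cx_3 = 13, cy_3 = 5.5, cz_3 = 4, w_3 = 3, h_3 = 5.5, cx_4 = 11, cy_4 = 11.5, cz_4 = 13.5, cx_5 = 10.5, cy_5 = 6.5, cz_5 = 1, h_5 = 5, cx_6 = 8.5, cy_6 = 2.5, cz_6 = 3, w_6 = 3.5, d_6 = 2.5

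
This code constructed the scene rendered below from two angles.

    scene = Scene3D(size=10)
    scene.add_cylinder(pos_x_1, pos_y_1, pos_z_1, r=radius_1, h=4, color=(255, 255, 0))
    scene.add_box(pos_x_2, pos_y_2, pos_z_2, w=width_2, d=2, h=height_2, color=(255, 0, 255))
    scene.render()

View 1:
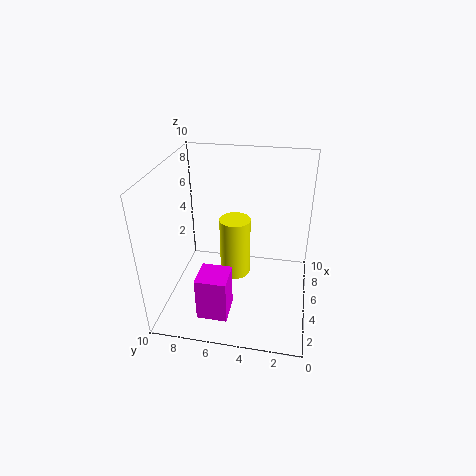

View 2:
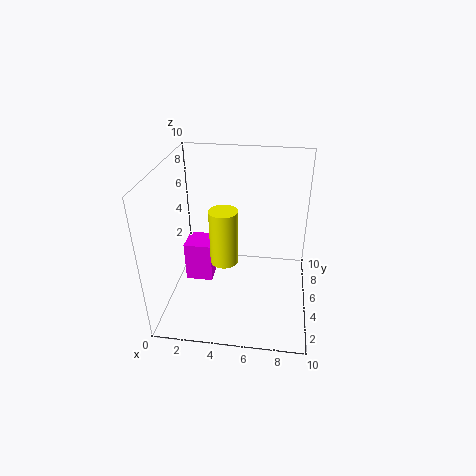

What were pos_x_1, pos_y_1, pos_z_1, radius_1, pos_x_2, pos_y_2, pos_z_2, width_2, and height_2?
pos_x_1 = 4, pos_y_1 = 5, pos_z_1 = 3, radius_1 = 1, pos_x_2 = 1, pos_y_2 = 5, pos_z_2 = 1, width_2 = 2, height_2 = 3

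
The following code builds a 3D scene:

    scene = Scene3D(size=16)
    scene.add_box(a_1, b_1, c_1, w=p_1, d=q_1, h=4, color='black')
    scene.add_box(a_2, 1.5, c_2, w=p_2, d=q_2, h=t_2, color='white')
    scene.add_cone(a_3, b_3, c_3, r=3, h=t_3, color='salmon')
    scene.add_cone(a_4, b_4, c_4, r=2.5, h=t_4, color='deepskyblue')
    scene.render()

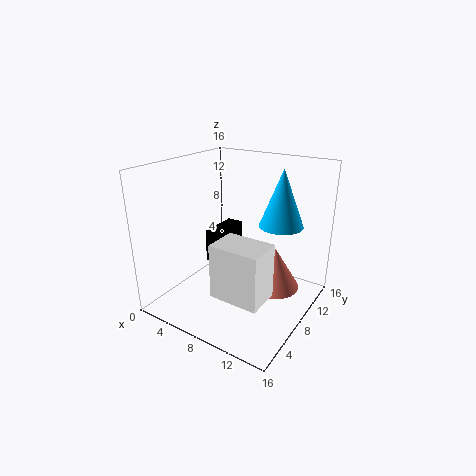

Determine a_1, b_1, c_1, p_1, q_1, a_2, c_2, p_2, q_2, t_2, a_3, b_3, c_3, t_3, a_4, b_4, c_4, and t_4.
a_1 = 3; b_1 = 8.5; c_1 = 3.5; p_1 = 2; q_1 = 5; a_2 = 9; c_2 = 4.5; p_2 = 5; q_2 = 3.5; t_2 = 5.5; a_3 = 11; b_3 = 11.5; c_3 = 1; t_3 = 5; a_4 = 11.5; b_4 = 11.5; c_4 = 9; t_4 = 6.5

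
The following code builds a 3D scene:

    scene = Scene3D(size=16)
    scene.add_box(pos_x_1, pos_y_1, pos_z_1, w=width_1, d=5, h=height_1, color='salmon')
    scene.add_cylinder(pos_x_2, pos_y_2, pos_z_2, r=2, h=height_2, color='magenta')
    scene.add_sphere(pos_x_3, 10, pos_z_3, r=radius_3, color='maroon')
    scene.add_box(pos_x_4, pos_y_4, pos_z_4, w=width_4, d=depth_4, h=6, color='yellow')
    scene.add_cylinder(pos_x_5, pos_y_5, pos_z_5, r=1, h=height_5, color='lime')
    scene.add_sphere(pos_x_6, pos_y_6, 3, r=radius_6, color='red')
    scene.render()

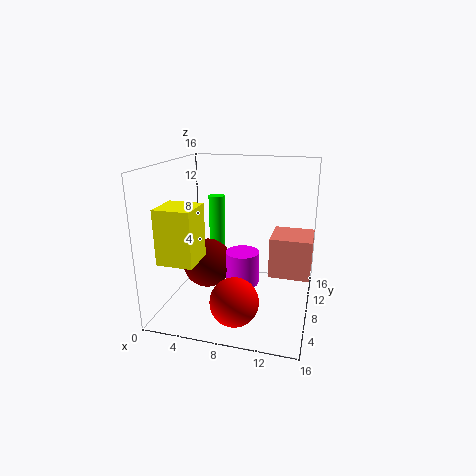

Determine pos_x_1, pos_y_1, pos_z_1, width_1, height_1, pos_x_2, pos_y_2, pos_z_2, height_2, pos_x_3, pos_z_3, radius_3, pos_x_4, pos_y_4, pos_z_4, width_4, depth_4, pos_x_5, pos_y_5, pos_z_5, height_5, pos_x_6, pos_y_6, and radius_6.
pos_x_1 = 11
pos_y_1 = 11
pos_z_1 = 2
width_1 = 5
height_1 = 5
pos_x_2 = 8
pos_y_2 = 10
pos_z_2 = 1.5
height_2 = 4
pos_x_3 = 3.5
pos_z_3 = 3.5
radius_3 = 3
pos_x_4 = 0.5
pos_y_4 = 3
pos_z_4 = 6
width_4 = 4
depth_4 = 4
pos_x_5 = 4
pos_y_5 = 12.5
pos_z_5 = 4
height_5 = 7.5
pos_x_6 = 9
pos_y_6 = 3
radius_6 = 2.5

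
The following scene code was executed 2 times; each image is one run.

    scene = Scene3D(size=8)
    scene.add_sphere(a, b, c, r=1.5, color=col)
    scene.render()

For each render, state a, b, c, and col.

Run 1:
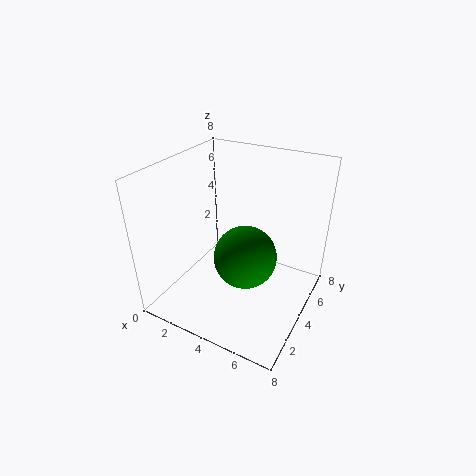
a = 5.5
b = 2
c = 4.5
col = 'green'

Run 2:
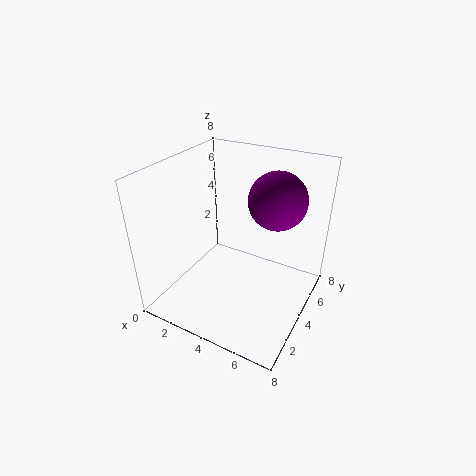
a = 6
b = 4.5
c = 6.5
col = 'purple'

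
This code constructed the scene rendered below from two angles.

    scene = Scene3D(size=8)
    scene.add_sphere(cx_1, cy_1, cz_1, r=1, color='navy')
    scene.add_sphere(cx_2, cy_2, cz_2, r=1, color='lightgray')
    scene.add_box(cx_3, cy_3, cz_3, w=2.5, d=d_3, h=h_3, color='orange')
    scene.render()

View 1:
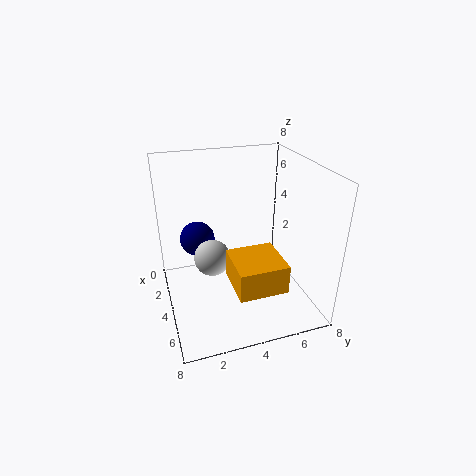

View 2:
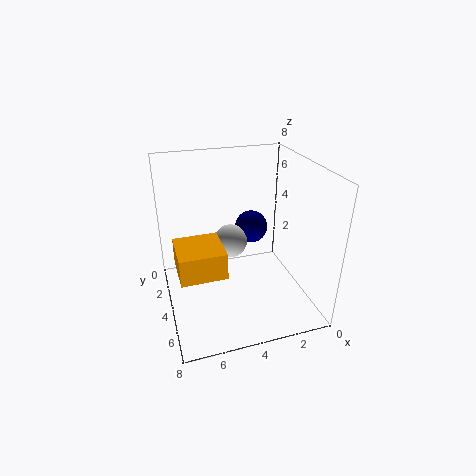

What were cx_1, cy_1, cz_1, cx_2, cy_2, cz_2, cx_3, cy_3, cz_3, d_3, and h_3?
cx_1 = 2.5
cy_1 = 2
cz_1 = 3.5
cx_2 = 4
cy_2 = 2.5
cz_2 = 3
cx_3 = 5
cy_3 = 3
cz_3 = 2.5
d_3 = 2.5
h_3 = 1.5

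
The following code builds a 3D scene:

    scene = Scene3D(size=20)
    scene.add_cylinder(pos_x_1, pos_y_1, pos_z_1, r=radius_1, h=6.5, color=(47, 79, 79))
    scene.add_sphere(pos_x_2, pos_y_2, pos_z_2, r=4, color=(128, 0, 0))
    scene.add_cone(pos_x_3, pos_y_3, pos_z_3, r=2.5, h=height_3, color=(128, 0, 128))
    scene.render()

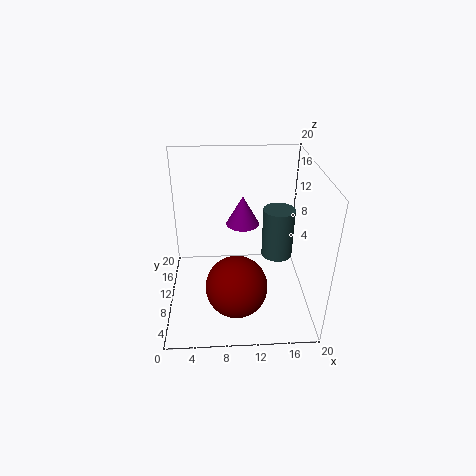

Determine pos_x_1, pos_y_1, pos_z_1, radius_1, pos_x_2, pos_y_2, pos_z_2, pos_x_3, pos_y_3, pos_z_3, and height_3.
pos_x_1 = 15
pos_y_1 = 7.5
pos_z_1 = 9
radius_1 = 2
pos_x_2 = 9.5
pos_y_2 = 4.5
pos_z_2 = 6
pos_x_3 = 11
pos_y_3 = 15
pos_z_3 = 9.5
height_3 = 4.5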